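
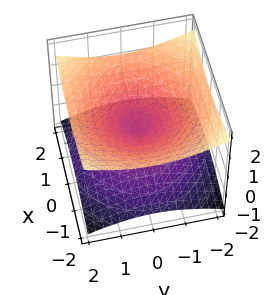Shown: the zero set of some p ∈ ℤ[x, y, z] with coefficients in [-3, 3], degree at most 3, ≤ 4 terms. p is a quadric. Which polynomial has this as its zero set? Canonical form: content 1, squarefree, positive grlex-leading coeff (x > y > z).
x^2 + y^2 - 3*z^2

First, degree: two nappes meeting at a single point; a quadric, so deg p = 2.
Next, symmetries: the z ↦ −z reflection is a symmetry, so z appears only in even powers; rotational symmetry about the z-axis ⇒ p depends on x, y only through x² + y².
Next, from the visible intercepts: it meets the z-axis at z = 0 (among the integer gridlines); it meets the x-axis at x = 0 (among the integer gridlines).
Finally, these observations pin down the coefficients.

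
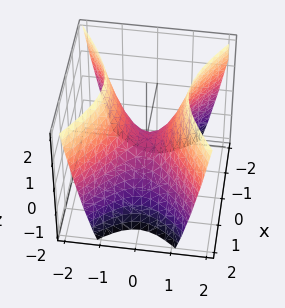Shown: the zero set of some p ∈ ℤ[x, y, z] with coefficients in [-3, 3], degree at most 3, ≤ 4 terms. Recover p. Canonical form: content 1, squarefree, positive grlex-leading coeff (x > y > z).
First, deg p = 2. A saddle surface; a quadric.
Then, symmetries: mirror symmetry y ↦ −y ⇒ only even powers of y; mirror symmetry x ↦ −x ⇒ only even powers of x.
Next, from the axis intercepts and sections: it crosses the z-axis at the gridline z = 0; it crosses the y-axis at the gridline y = 0.
Finally, fitting integer coefficients to these (and the overall shape) gives p.

2*x^2 - 3*y^2 + 2*z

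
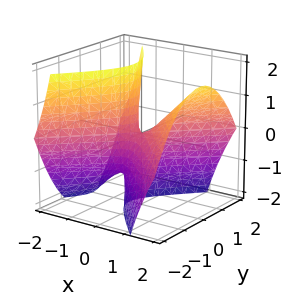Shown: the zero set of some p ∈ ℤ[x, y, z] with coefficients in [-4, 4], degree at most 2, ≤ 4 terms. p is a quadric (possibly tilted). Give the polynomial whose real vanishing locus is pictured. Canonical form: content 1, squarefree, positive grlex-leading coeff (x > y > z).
3*x^2 - 3*x*z - 3*y^2 - z

Degree: no degree-1 surface has this shape, so deg p = 2.
From the axis intercepts and sections: it crosses the x-axis at the gridline x = 0; it meets the z-axis at z = 0 (among the integer gridlines); one y-axis crossing is at y = 0.
Solving for integer coefficients yields p as stated.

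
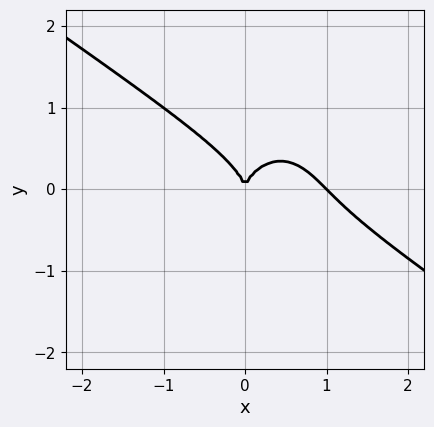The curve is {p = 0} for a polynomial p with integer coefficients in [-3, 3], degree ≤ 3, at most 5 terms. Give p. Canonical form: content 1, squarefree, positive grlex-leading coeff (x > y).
First, degree: no degree-2 curve has this shape, so deg p = 3.
Then, from the visible intercepts: the x-axis gridline crossings are at x ∈ {0, 1}; it meets the y-axis at y = 0 (among the integer gridlines).
Finally, matching integer coefficients to the picture gives p.

x^3 + x^2*y + y^3 - x^2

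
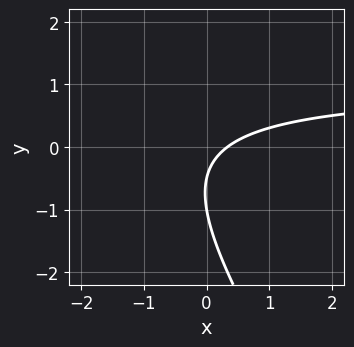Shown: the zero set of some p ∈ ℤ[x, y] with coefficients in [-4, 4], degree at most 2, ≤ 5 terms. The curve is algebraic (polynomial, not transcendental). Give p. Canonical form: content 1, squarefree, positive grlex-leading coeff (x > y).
Degree: the shape is more complex than any degree-1 curve, so deg p = 2.
From the axis intercepts and sections: it meets the y-axis at y = -1 (among the integer gridlines).
The integer polynomial consistent with all of this is the stated p.

3*x*y + 2*y^2 - 3*x + 3*y + 1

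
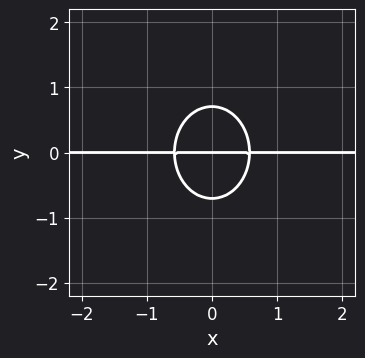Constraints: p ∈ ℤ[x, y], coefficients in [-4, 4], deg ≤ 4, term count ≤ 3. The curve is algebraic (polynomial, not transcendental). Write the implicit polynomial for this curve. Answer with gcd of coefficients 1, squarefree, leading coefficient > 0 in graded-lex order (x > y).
3*x^2*y + 2*y^3 - y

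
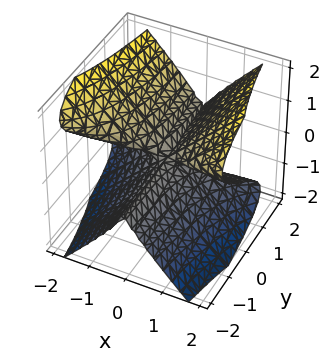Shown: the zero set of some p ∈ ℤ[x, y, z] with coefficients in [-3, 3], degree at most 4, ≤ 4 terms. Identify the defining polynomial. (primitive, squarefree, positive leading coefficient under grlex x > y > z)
2*x^2*y + 3*x^2*z - 3*z^3

(a) Degree: the shape is more complex than any degree-2 surface, so deg p = 3.
(b) From the axis intercepts and sections: it meets the z-axis at z = 0 (among the integer gridlines); the visible y-axis segment lies entirely on the surface; the visible x-axis segment lies entirely on the surface.
(c) Together with the visible shape, these determine p as stated.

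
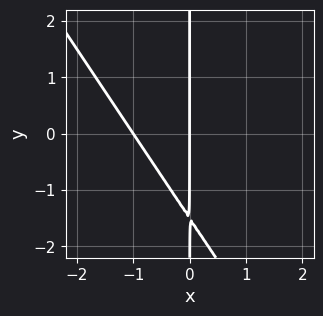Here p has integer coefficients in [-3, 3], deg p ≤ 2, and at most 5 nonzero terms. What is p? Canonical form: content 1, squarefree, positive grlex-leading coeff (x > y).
First, deg p = 2. No degree-1 curve has this shape.
Then, from the visible intercepts: the x-axis gridline crossings are at x ∈ {-1, 0}; the visible y-axis segment lies entirely on the curve.
Finally, matching integer coefficients to the picture gives p.

3*x^2 + 2*x*y + 3*x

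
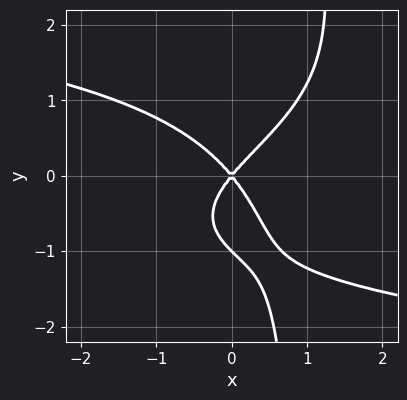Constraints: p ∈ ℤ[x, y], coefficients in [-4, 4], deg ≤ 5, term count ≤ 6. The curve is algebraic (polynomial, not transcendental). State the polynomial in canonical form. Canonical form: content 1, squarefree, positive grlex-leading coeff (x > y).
2*x*y^3 - 2*y^3 + 3*x^2 - 2*y^2

(a) deg p = 4. A generic line meets the curve in up to 4 points.
(b) Reading off the gridlines: among the integer gridlines, it crosses the y-axis at y ∈ {-1, 0}; it meets the x-axis at x = 0 (among the integer gridlines).
(c) These observations pin down the coefficients.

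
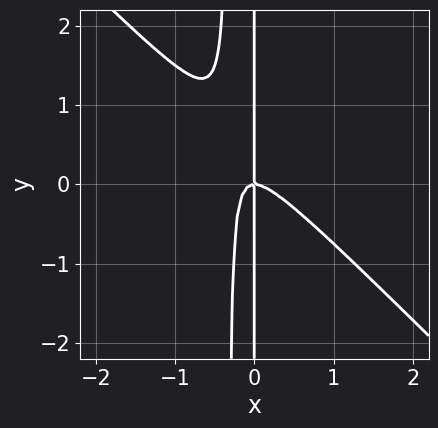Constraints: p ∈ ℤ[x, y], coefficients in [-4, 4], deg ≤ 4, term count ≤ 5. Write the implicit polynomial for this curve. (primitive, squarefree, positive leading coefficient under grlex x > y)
3*x^3 + 3*x^2*y + x*y

(a) Degree: no degree-2 curve has this shape, so deg p = 3.
(b) Checking where it meets the axes: every point of the y-axis in the box is on the curve; one x-axis crossing is at x = 0.
(c) Putting this together gives p.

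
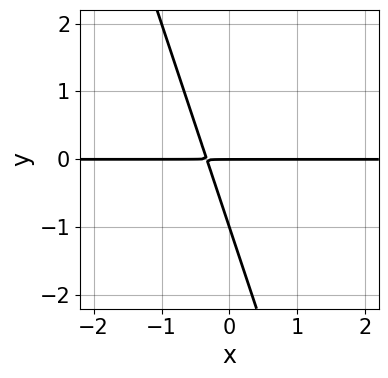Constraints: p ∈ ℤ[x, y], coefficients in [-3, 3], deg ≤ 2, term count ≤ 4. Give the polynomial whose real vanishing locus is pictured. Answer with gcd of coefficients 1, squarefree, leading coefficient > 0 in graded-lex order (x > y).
3*x*y + y^2 + y

First, the degree is 2 — a generic line meets the curve in up to 2 points.
Next, reading off the gridlines: every point of the x-axis in the box is on the curve; among the integer gridlines, it crosses the y-axis at y ∈ {-1, 0}.
Finally, matching integer coefficients to the picture gives p.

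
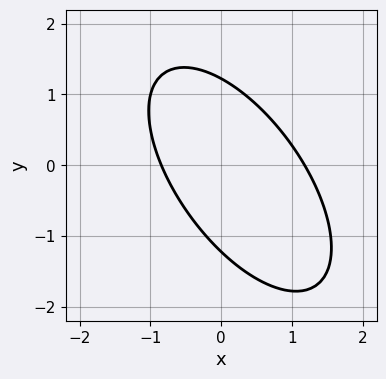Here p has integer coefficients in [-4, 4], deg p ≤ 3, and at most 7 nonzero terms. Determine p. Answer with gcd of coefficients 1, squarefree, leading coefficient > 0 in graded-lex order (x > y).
3*x^2 + 3*x*y + 2*y^2 - x - 3

(a) The degree is 2 — a generic line meets the curve in up to 2 points.
(b) Solving for integer coefficients yields p as stated.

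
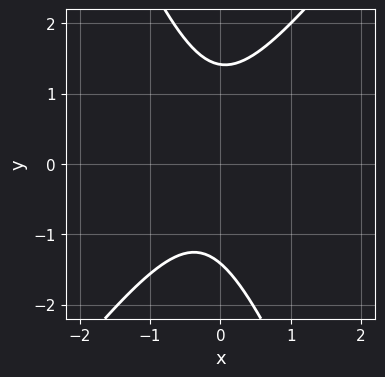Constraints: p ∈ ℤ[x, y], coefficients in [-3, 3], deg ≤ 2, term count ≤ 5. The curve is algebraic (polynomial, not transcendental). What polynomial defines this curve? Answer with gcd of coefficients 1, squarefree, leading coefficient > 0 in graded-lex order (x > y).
3*x^2 - x*y - y^2 + x + 2

1. deg p = 2. The shape is more complex than any degree-1 curve.
2. Checking where it meets the axes: no x-intercept at any integer in the box.
3. These observations pin down the coefficients.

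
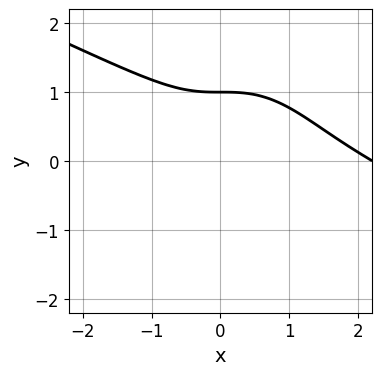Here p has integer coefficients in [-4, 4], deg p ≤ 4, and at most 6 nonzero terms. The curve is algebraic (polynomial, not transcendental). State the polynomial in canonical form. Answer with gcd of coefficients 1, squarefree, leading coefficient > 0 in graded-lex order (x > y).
(a) deg p = 3. A generic line meets the curve in up to 3 points.
(b) Checking where it meets the axes: one y-axis crossing is at y = 1; no x-intercept at any integer in the box.
(c) The integer polynomial consistent with all of this is the stated p.

x^3 + 2*x^2*y + y^3 - 2*x^2 - 1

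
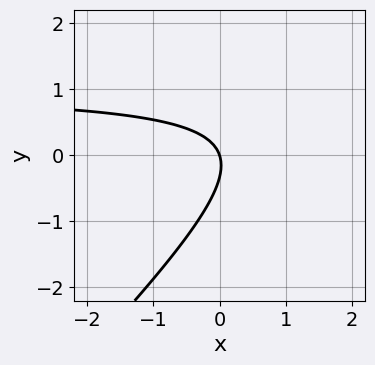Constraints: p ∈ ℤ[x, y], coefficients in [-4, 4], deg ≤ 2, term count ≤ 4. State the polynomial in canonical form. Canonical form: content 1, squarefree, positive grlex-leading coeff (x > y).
1. Degree: a generic line meets the curve in up to 2 points, so deg p = 2.
2. Checking where it meets the axes: it crosses the x-axis at the gridline x = 0; it meets the y-axis at y = 0 (among the integer gridlines).
3. Solving for integer coefficients yields p as stated.

3*x*y - 3*y^2 - 3*x - y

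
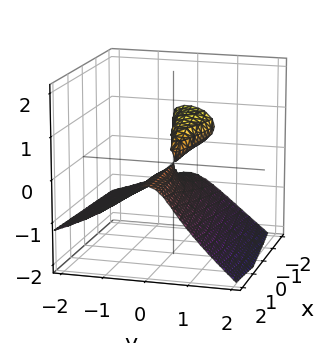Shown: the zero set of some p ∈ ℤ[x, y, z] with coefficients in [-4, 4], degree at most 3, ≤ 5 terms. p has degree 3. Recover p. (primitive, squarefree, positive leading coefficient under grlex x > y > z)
1. The picture has 2 separate pieces.
2. deg p = 3.
3. From the visible intercepts: it meets the z-axis at z = 0 (among the integer gridlines); every point of the x-axis in the box is on the surface; it crosses the y-axis at the gridline y = 0.
4. Solving for integer coefficients yields p as stated.

2*y*z^2 + 3*z^3 + x*z + 3*y^2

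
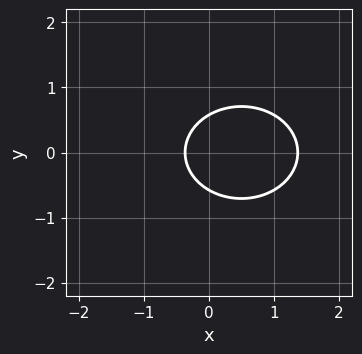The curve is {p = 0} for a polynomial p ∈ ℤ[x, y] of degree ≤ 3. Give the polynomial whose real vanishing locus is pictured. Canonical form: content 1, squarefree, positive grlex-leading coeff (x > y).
(a) deg p = 2.
(b) Symmetries: it's symmetric under y → −y, forcing even powers of y.
(c) The integer polynomial consistent with all of this is the stated p.

2*x^2 + 3*y^2 - 2*x - 1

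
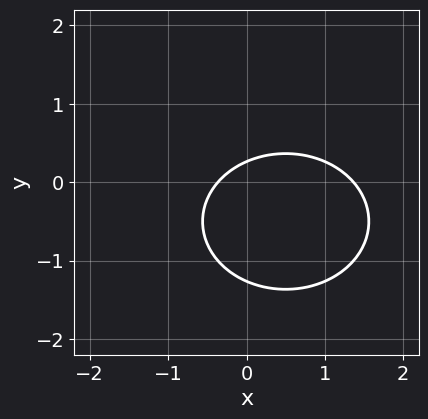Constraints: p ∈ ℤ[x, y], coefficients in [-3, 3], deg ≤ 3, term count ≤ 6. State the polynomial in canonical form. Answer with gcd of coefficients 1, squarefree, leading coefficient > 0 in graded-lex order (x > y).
2*x^2 + 3*y^2 - 2*x + 3*y - 1

(a) deg p = 2.
(b) Putting this together gives p.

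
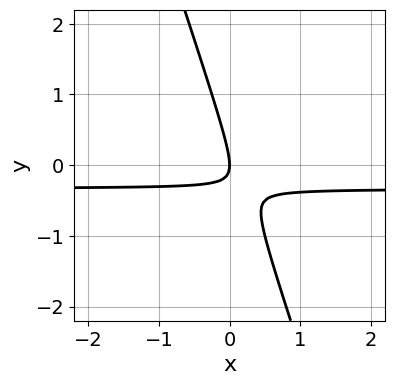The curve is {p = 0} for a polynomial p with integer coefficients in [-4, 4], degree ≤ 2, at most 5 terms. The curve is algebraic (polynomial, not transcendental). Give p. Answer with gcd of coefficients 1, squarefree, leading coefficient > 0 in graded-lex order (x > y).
3*x*y + y^2 + x

First, the degree is 2 — the shape is more complex than any degree-1 curve.
Then, reading off the gridlines: one y-axis crossing is at y = 0; it meets the x-axis at x = 0 (among the integer gridlines).
Finally, the integer polynomial consistent with all of this is the stated p.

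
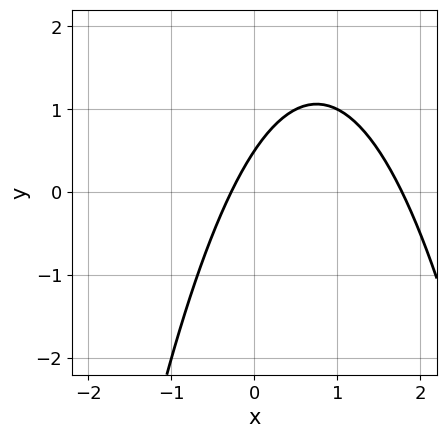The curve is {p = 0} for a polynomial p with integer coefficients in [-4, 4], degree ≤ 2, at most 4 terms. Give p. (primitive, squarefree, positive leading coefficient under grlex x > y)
First, the degree is 2 — the shape is more complex than any degree-1 curve.
Finally, matching integer coefficients to the picture gives p.

2*x^2 - 3*x + 2*y - 1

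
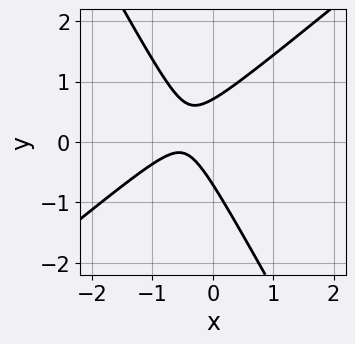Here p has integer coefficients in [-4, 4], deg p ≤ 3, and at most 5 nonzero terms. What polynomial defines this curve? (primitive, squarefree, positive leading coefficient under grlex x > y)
First, deg p = 2. A generic line meets the curve in up to 2 points.
Then, observable constraints: it misses every integer gridline on the x-axis.
Finally, fitting integer coefficients to these (and the overall shape) gives p.

3*x^2 - 2*x*y - 2*y^2 + 3*x + 1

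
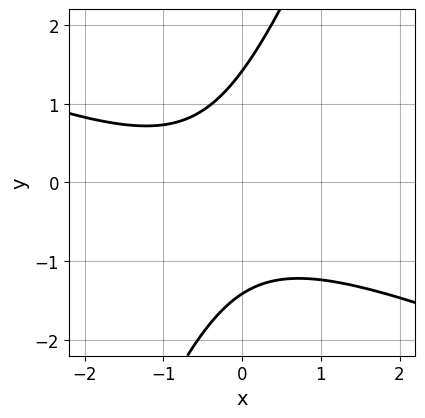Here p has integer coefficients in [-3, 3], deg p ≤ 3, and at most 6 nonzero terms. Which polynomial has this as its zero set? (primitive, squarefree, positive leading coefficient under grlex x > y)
First, degree: no degree-1 curve has this shape, so deg p = 2.
Then, from the axis intercepts and sections: no x-intercept at any integer in the box.
Finally, the integer polynomial consistent with all of this is the stated p.

x^2 + 2*x*y - y^2 + x + 2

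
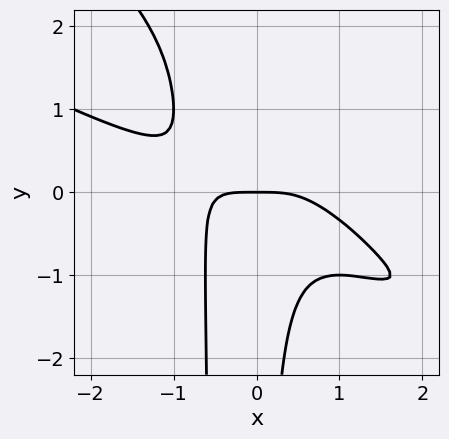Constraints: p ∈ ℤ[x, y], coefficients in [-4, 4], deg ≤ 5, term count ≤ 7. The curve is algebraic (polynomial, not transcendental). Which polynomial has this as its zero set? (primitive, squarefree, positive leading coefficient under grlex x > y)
First, degree: the shape is more complex than any degree-3 curve, so deg p = 4.
Next, from the visible intercepts: it meets the y-axis at y = 0 (among the integer gridlines); it crosses the x-axis at the gridline x = 0.
Finally, assembling these constraints gives the stated polynomial.

x^4 + 3*x^3*y + 2*x^2*y^2 + x*y^2 + y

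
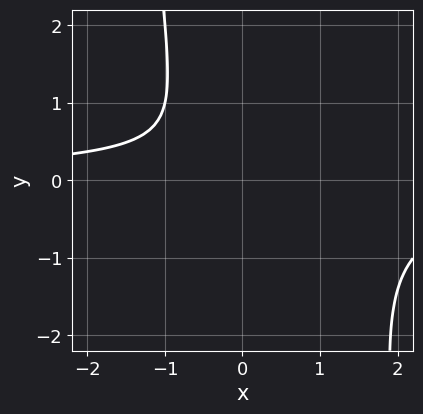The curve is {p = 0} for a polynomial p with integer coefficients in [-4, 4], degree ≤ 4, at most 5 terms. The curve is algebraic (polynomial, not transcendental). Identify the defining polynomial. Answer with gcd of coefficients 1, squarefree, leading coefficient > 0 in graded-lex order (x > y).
(a) The degree is 4 — a generic line meets the curve in up to 4 points.
(b) Checking where it meets the axes: no x-intercept at any integer in the box; the curve avoids every integer y-axis point in the box.
(c) Matching integer coefficients to the picture gives p.

3*x^3*y - 3*x^2*y + 3*x^2 + 2*y^2 + 1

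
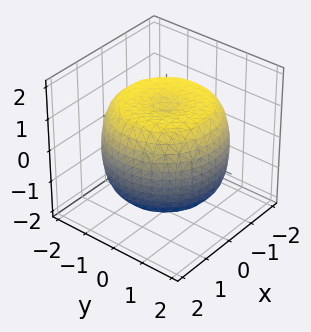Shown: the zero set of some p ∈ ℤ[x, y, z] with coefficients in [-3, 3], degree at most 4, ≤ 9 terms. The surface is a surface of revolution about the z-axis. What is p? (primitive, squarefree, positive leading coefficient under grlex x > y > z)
x^4 + 2*x^2*y^2 + y^4 - 2*x^2 - 2*y^2 + 2*z^2 - 3

deg p = 4. No degree-3 surface has this shape.
Symmetries: the z-axis is an axis of rotation, so x and y enter only as x² + y².
Checking where it meets the axes: a circular section at z = 1 has radius between 1 and 2.
The integer polynomial consistent with all of this is the stated p.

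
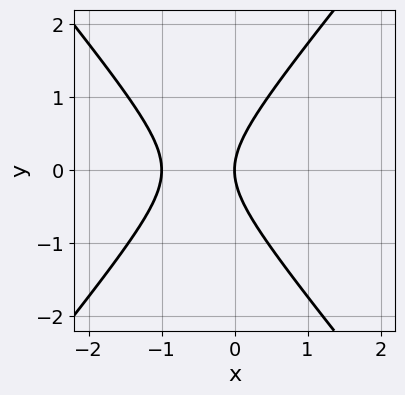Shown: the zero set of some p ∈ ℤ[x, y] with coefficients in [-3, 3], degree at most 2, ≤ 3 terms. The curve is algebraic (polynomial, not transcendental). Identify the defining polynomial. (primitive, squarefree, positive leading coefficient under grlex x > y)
(a) deg p = 2. A generic line meets the curve in up to 2 points.
(b) Symmetries: the y ↦ −y reflection is a symmetry, so y appears only in even powers.
(c) From the axis intercepts and sections: among the integer gridlines, it crosses the x-axis at x ∈ {-1, 0}; it crosses the y-axis at the gridline y = 0.
(d) Solving for integer coefficients yields p as stated.

3*x^2 - 2*y^2 + 3*x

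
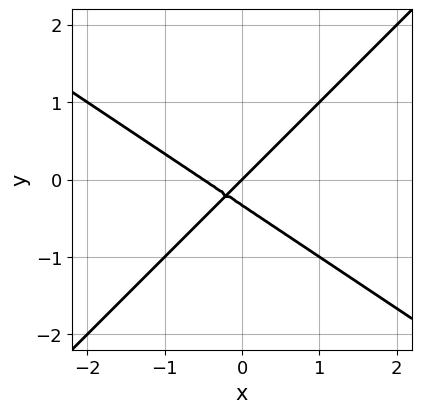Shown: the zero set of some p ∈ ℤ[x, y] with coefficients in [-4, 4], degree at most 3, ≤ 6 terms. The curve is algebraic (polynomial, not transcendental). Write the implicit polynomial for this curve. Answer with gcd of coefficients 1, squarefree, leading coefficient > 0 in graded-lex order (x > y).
(a) deg p = 2.
(b) Observable constraints: one x-axis crossing is at x = 0; one y-axis crossing is at y = 0.
(c) The integer polynomial consistent with all of this is the stated p.

2*x^2 + x*y - 3*y^2 + x - y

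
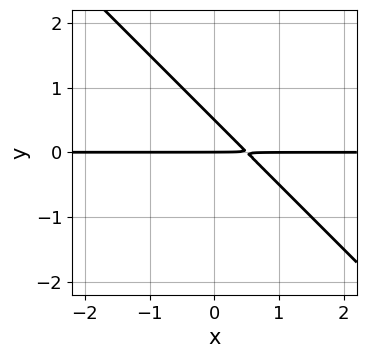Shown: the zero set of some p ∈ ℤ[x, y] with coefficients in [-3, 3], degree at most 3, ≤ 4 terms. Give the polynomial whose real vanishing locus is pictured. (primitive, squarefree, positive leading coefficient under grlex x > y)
2*x*y + 2*y^2 - y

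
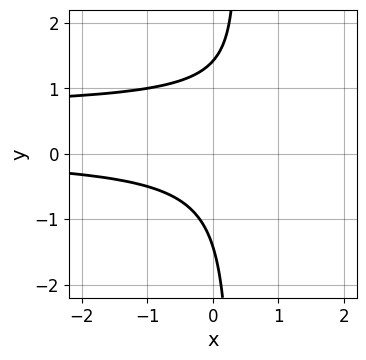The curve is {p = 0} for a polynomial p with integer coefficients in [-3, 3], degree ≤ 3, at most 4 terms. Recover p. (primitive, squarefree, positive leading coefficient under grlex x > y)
3*x*y^2 - 2*x*y - y^2 + 2

First, degree: no degree-2 curve has this shape, so deg p = 3.
Next, checking where it meets the axes: no x-intercept at any integer in the box.
Finally, fitting integer coefficients to these (and the overall shape) gives p.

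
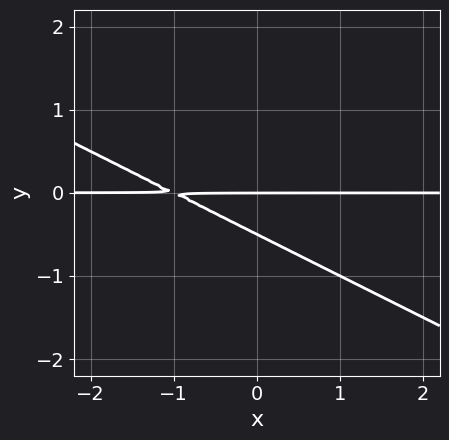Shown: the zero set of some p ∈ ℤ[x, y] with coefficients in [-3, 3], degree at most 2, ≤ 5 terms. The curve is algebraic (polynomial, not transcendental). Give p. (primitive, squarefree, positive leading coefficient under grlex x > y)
The degree is 2 — no degree-1 curve has this shape.
Observable constraints: it crosses the y-axis at the gridline y = 0; every point of the x-axis in the box is on the curve.
The integer polynomial consistent with all of this is the stated p.

x*y + 2*y^2 + y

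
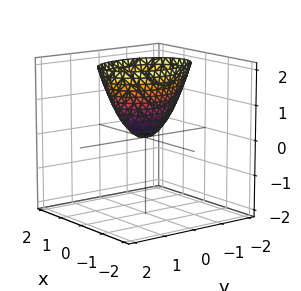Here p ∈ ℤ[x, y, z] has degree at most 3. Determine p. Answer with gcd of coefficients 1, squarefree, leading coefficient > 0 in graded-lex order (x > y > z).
2*x^2 + y^2 - z

(a) Degree: a single bowl opening along one axis; a quadric, so deg p = 2.
(b) Symmetries: the x ↦ −x reflection is a symmetry, so x appears only in even powers; it's symmetric under y → −y, forcing even powers of y.
(c) Reading off the gridlines: one z-axis crossing is at z = 0; one y-axis crossing is at y = 0; it meets the x-axis at x = 0 (among the integer gridlines).
(d) Putting this together gives p.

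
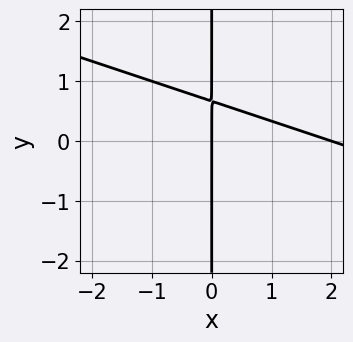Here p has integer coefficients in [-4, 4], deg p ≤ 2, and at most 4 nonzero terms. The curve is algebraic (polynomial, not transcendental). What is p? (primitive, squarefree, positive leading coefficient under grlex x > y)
x^2 + 3*x*y - 2*x

1. Degree: no degree-1 curve has this shape, so deg p = 2.
2. From the axis intercepts and sections: every point of the y-axis in the box is on the curve; the x-axis gridline crossings are at x ∈ {0, 2}.
3. Putting this together gives p.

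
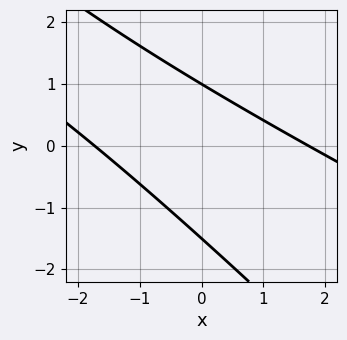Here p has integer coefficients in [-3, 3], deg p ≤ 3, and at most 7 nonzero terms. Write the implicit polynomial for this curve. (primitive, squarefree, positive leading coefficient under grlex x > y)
1. deg p = 2. The shape is more complex than any degree-1 curve.
2. Checking where it meets the axes: it meets the y-axis at y = 1 (among the integer gridlines).
3. Solving for integer coefficients yields p as stated.

x^2 + 3*x*y + 2*y^2 + y - 3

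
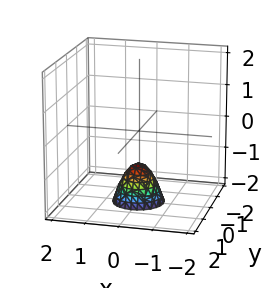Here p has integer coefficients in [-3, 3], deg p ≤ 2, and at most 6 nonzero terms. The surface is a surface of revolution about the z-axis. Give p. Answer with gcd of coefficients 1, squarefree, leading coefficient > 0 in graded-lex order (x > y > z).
2*x^2 + 2*y^2 + z + 1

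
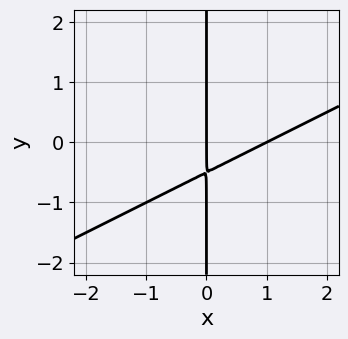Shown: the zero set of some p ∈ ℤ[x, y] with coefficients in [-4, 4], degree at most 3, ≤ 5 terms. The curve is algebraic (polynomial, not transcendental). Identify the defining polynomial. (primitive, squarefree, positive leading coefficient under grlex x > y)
x^2 - 2*x*y - x

First, the degree is 2 — no degree-1 curve has this shape.
Then, reading off the gridlines: among the integer gridlines, it crosses the x-axis at x ∈ {0, 1}; the visible y-axis segment lies entirely on the curve.
Finally, matching integer coefficients to the picture gives p.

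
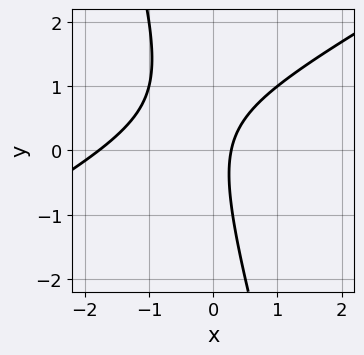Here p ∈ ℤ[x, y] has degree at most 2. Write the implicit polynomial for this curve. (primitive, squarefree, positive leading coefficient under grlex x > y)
Degree: the shape is more complex than any degree-1 curve, so deg p = 2.
Observable constraints: it misses every integer gridline on the y-axis.
Solving for integer coefficients yields p as stated.

2*x^2 - 3*x*y - y^2 + 3*x - 1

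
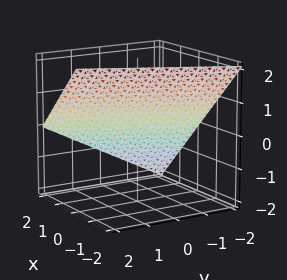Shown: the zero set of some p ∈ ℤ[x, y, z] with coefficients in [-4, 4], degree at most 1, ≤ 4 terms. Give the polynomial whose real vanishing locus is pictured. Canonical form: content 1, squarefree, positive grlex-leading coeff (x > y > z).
2*x - y + 2*z - 2

1. The degree is 1 — every cross-section is a straight line — this is a plane.
2. From the visible intercepts: it meets the z-axis at z = 1 (among the integer gridlines); it crosses the y-axis at the gridline y = -2; it meets the x-axis at x = 1 (among the integer gridlines).
3. Fitting integer coefficients to these (and the overall shape) gives p.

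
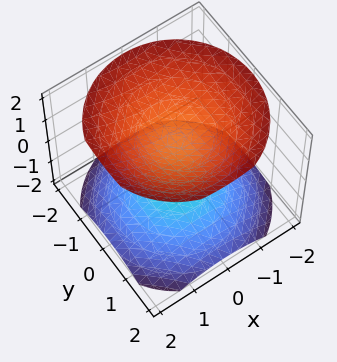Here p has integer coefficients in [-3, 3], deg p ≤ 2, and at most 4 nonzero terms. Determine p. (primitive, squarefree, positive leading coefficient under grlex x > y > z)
2*x^2 + 2*y^2 - 3*z^2 + 3

1. There are 2 components.
2. Degree: a generic line meets the surface in up to 2 points, so deg p = 2.
3. Symmetries: rotational symmetry about the z-axis ⇒ p depends on x, y only through x² + y².
4. Observable constraints: no x-intercept at any integer in the box; among the integer gridlines, it crosses the z-axis at z ∈ {-1, 1}; the surface avoids every integer y-axis point in the box.
5. The integer polynomial consistent with all of this is the stated p.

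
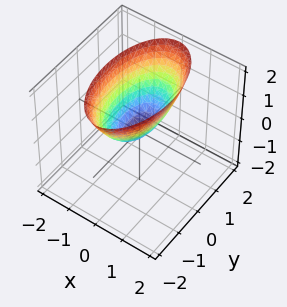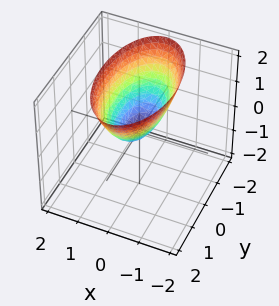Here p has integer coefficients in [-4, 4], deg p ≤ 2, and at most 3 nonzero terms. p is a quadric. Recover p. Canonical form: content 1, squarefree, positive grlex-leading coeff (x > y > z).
3*x^2 + y^2 - 2*z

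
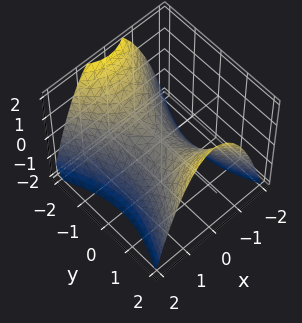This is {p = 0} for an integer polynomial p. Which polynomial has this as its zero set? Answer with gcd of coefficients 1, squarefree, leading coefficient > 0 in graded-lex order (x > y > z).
1. Degree: a saddle surface; a quadric, so deg p = 2.
2. Symmetries: mirror symmetry y ↦ −y ⇒ only even powers of y; mirror symmetry x ↦ −x ⇒ only even powers of x.
3. From the axis intercepts and sections: it meets the x-axis at x = 0 (among the integer gridlines); it meets the z-axis at z = 0 (among the integer gridlines); it meets the y-axis at y = 0 (among the integer gridlines).
4. Matching integer coefficients to the picture gives p.

2*x^2 - y^2 + 2*z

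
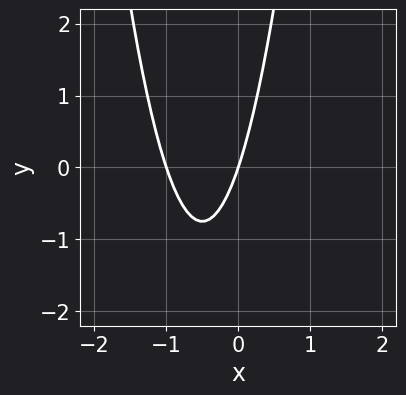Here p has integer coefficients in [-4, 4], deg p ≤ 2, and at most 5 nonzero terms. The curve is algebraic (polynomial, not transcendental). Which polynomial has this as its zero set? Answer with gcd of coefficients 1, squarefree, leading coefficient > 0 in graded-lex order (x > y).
First, the degree is 2 — a generic line meets the curve in up to 2 points.
Next, from the axis intercepts and sections: among the integer gridlines, it crosses the x-axis at x ∈ {-1, 0}; it crosses the y-axis at the gridline y = 0.
Finally, together with the visible shape, these determine p as stated.

3*x^2 + 3*x - y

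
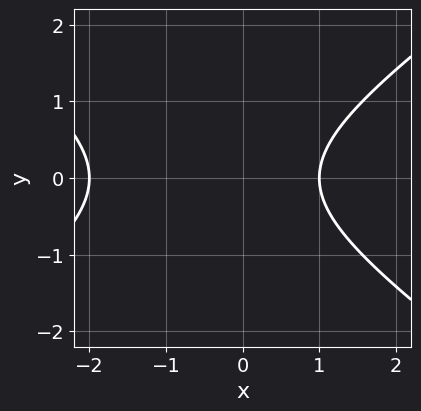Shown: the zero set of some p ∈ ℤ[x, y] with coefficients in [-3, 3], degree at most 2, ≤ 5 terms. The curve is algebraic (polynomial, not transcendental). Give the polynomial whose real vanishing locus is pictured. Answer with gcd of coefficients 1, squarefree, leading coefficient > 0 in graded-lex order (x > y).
x^2 - 2*y^2 + x - 2

(a) The degree is 2 — no degree-1 curve has this shape.
(b) Symmetries: the y ↦ −y reflection is a symmetry, so y appears only in even powers.
(c) Reading off the gridlines: it misses every integer gridline on the y-axis; among the integer gridlines, it crosses the x-axis at x ∈ {-2, 1}.
(d) These observations pin down the coefficients.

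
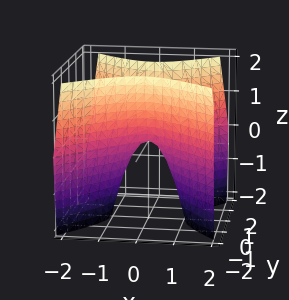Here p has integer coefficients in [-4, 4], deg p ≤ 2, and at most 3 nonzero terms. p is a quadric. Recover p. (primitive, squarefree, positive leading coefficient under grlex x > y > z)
First, the degree is 2 — a saddle surface; a quadric.
Next, symmetries: it's symmetric under y → −y, forcing even powers of y; it's symmetric under x → −x, forcing even powers of x.
Next, against the integer gridlines: one x-axis crossing is at x = 0; one z-axis crossing is at z = 0.
Finally, together with the visible shape, these determine p as stated.

2*x^2 - 2*y^2 + z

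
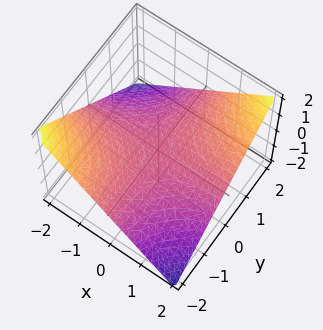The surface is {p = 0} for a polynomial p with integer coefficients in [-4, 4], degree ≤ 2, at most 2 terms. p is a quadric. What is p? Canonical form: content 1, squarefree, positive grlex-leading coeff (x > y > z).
First, degree: a saddle surface; a quadric, so deg p = 2.
Next, reading off the gridlines: one z-axis crossing is at z = 0; the visible y-axis segment lies entirely on the surface; the visible x-axis segment lies entirely on the surface.
Finally, the integer polynomial consistent with all of this is the stated p.

x*y - 2*z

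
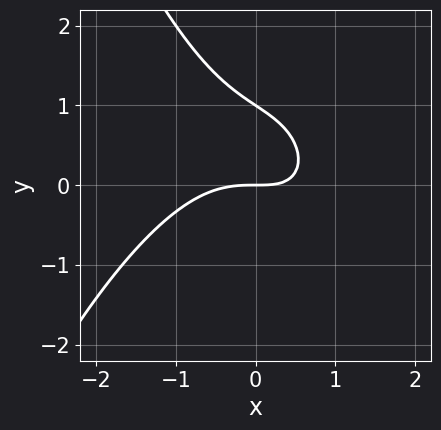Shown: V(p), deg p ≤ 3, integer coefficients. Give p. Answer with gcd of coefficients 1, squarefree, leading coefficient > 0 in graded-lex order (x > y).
2*x^3 + 2*x*y + 3*y^2 - 3*y

1. deg p = 3. The shape is more complex than any degree-2 curve.
2. From the axis intercepts and sections: one x-axis crossing is at x = 0; among the integer gridlines, it crosses the y-axis at y ∈ {0, 1}.
3. These observations pin down the coefficients.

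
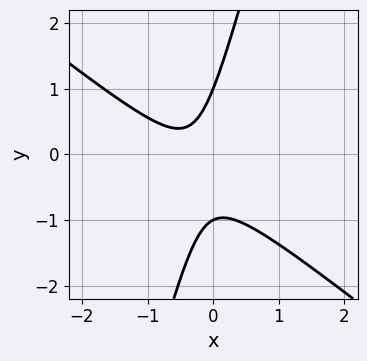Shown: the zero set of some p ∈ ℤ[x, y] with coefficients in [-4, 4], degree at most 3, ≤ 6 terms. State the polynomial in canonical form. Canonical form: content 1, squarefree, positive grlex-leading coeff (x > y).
3*x^2 + 3*x*y - y^2 + 2*x + 1

1. The degree is 2 — the shape is more complex than any degree-1 curve.
2. Against the integer gridlines: the curve avoids every integer x-axis point in the box; among the integer gridlines, it crosses the y-axis at y ∈ {-1, 1}.
3. The integer polynomial consistent with all of this is the stated p.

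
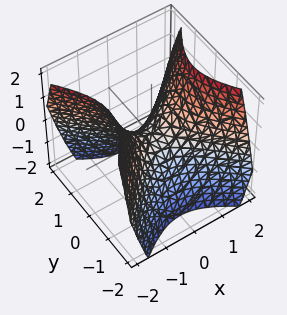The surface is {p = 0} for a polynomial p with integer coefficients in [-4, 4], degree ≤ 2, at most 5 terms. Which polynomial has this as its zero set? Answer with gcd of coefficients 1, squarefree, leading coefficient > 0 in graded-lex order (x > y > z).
x^2 - y^2 - z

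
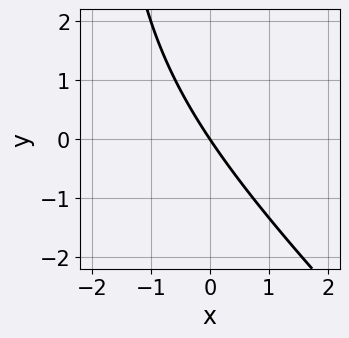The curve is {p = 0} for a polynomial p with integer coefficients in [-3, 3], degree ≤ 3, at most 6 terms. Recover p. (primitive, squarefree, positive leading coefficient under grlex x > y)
First, deg p = 2. No degree-1 curve has this shape.
Next, reading off the gridlines: it meets the x-axis at x = 0 (among the integer gridlines); one y-axis crossing is at y = 0.
Finally, putting this together gives p.

x^2 + x*y + 3*x + 2*y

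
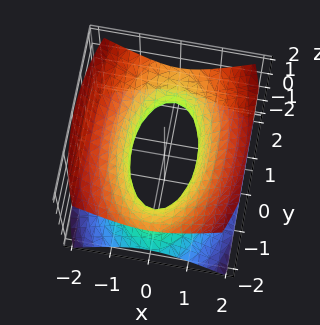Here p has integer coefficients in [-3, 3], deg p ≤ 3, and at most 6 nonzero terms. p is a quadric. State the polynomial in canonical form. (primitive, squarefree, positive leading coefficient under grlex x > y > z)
3*x^2 + y^2 - 3*z^2 - 2

1. The degree is 2 — one connected sheet with a waist; a quadric.
2. Symmetries: the y ↦ −y reflection is a symmetry, so y appears only in even powers; the x ↦ −x reflection is a symmetry, so x appears only in even powers; mirror symmetry z ↦ −z ⇒ only even powers of z.
3. Reading off the gridlines: no z-intercept at any integer in the box.
4. Together with the visible shape, these determine p as stated.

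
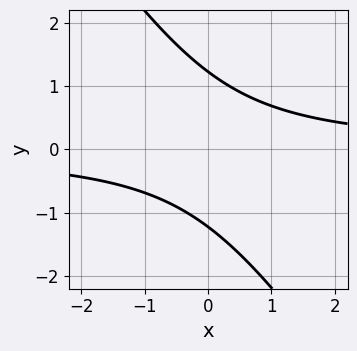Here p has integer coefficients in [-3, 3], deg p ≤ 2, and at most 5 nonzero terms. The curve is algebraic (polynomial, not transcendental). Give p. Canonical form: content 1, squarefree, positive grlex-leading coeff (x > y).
3*x*y + 2*y^2 - 3

1. The degree is 2 — a generic line meets the curve in up to 2 points.
2. Checking where it meets the axes: it misses every integer gridline on the x-axis.
3. Matching integer coefficients to the picture gives p.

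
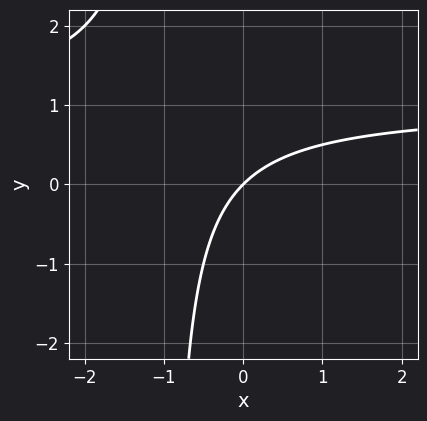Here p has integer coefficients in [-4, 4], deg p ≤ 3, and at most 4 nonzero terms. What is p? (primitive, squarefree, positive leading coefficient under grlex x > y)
First, the degree is 2 — no degree-1 curve has this shape.
Next, against the integer gridlines: it meets the y-axis at y = 0 (among the integer gridlines); it meets the x-axis at x = 0 (among the integer gridlines).
Finally, solving for integer coefficients yields p as stated.

x*y - x + y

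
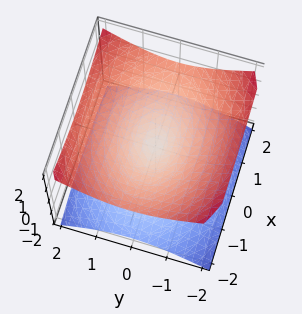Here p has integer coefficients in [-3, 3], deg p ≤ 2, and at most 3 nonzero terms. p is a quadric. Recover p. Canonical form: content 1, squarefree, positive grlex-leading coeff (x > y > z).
Degree: two nappes meeting at a single point; a quadric, so deg p = 2.
Symmetries: mirror symmetry x ↦ −x ⇒ only even powers of x; the z ↦ −z reflection is a symmetry, so z appears only in even powers; it's symmetric under y → −y, forcing even powers of y.
From the visible intercepts: it crosses the z-axis at the gridline z = 0; it crosses the y-axis at the gridline y = 0.
Assembling these constraints gives the stated polynomial.

x^2 + 2*y^2 - 3*z^2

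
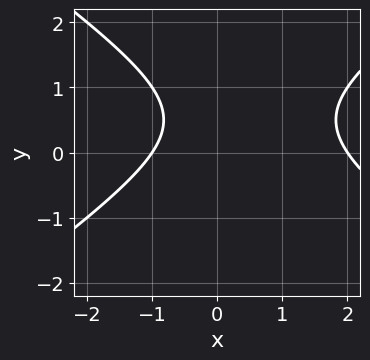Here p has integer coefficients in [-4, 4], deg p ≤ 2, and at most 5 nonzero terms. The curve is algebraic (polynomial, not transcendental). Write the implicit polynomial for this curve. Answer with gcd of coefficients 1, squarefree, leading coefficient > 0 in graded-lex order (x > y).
x^2 - 2*y^2 - x + 2*y - 2

First, degree: the shape is more complex than any degree-1 curve, so deg p = 2.
Next, observable constraints: among the integer gridlines, it crosses the x-axis at x ∈ {-1, 2}; no y-intercept at any integer in the box.
Finally, the integer polynomial consistent with all of this is the stated p.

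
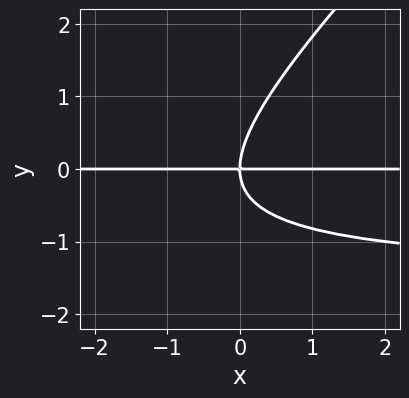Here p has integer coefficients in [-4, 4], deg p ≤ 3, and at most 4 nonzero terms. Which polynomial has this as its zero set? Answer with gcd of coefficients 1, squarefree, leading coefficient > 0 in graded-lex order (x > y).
2*x*y^2 - 2*y^3 + 3*x*y

First, deg p = 3. A generic line meets the curve in up to 3 points.
Then, from the axis intercepts and sections: every point of the x-axis in the box is on the curve; it meets the y-axis at y = 0 (among the integer gridlines).
Finally, putting this together gives p.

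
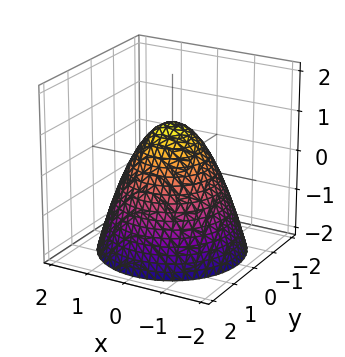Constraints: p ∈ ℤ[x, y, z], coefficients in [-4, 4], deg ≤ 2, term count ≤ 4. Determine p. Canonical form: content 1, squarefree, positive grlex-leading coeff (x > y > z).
x^2 + y^2 + z - 1

(a) deg p = 2.
(b) Symmetry: the surface is invariant under rotation about z: p = q(x² + y², z).
(c) Checking where it meets the axes: one z-axis crossing is at z = 1; the x-axis gridline crossings are at x ∈ {-1, 1}; a circular section at z = -1 has radius between 1 and 2.
(d) The integer polynomial consistent with all of this is the stated p.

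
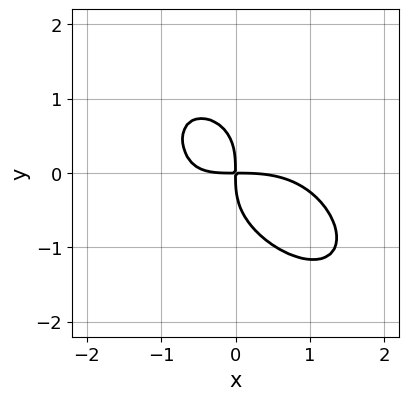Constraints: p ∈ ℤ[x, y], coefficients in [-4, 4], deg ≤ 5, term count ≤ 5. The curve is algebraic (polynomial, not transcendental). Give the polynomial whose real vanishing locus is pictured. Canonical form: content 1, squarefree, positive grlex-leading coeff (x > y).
The degree is 4 — the shape is more complex than any degree-3 curve.
Matching integer coefficients to the picture gives p.

x^4 - x^3*y + 2*y^4 + 2*x^2*y + 3*x*y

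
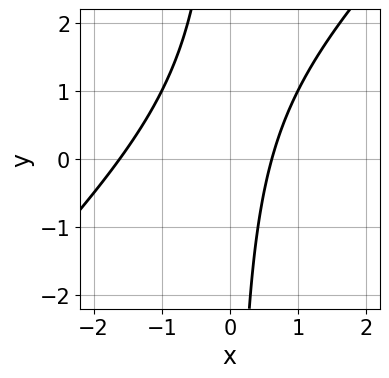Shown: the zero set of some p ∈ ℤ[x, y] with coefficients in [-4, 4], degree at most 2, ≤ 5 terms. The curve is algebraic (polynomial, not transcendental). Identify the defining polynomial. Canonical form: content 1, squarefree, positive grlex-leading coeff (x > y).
1. Degree: the shape is more complex than any degree-1 curve, so deg p = 2.
2. From the visible intercepts: no y-intercept at any integer in the box.
3. These observations pin down the coefficients.

x^2 - x*y + x - 1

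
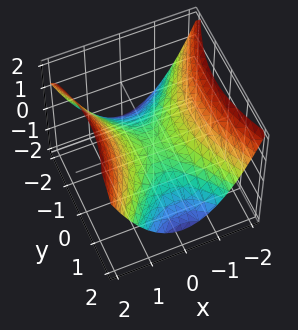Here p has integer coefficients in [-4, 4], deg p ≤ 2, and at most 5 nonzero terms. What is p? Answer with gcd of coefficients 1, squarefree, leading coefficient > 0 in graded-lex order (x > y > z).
Degree: a hyperbolic paraboloid; a quadric, so deg p = 2.
Symmetries: mirror symmetry y ↦ −y ⇒ only even powers of y; the x ↦ −x reflection is a symmetry, so x appears only in even powers.
From the axis intercepts and sections: it crosses the y-axis at the gridline y = 0; it meets the x-axis at x = 0 (among the integer gridlines); one z-axis crossing is at z = 0.
Fitting integer coefficients to these (and the overall shape) gives p.

2*x^2 - y^2 - 3*z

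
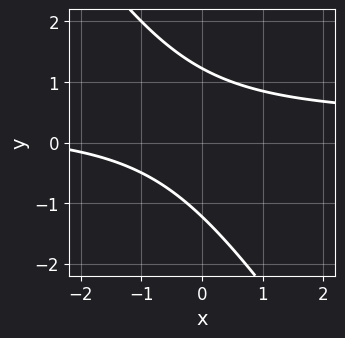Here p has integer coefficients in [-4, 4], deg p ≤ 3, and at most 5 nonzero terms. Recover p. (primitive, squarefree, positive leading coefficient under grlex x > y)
1. deg p = 2.
2. Reading off the gridlines: no x-intercept at any integer in the box.
3. The integer polynomial consistent with all of this is the stated p.

3*x*y + 2*y^2 - x - 3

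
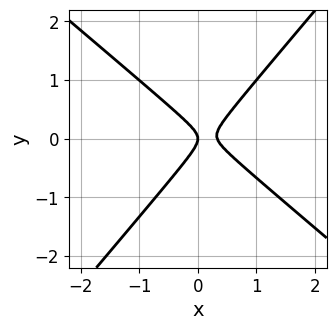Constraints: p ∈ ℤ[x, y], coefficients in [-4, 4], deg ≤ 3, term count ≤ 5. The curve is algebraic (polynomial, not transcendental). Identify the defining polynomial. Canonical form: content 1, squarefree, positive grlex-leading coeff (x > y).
3*x^2 + x*y - 3*y^2 - x

1. deg p = 2. The shape is more complex than any degree-1 curve.
2. Checking where it meets the axes: it crosses the x-axis at the gridline x = 0; one y-axis crossing is at y = 0.
3. Matching integer coefficients to the picture gives p.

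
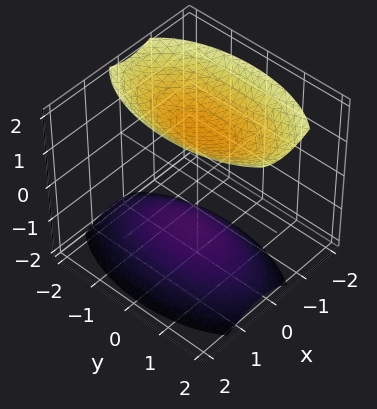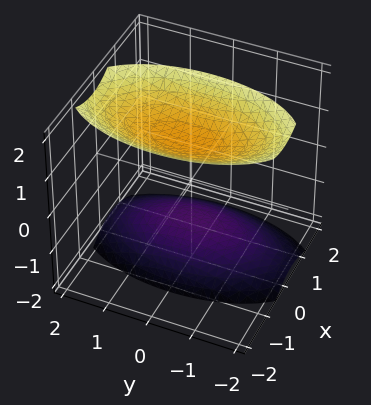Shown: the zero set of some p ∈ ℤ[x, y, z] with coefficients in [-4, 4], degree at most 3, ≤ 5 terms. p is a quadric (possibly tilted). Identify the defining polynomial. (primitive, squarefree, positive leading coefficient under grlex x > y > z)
3*x^2 + x*z + y^2 - 2*z^2 + 3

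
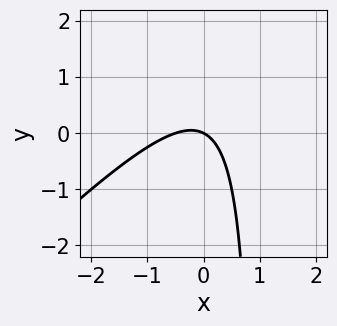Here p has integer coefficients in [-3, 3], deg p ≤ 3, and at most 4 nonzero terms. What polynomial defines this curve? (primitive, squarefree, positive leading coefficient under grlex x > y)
2*x^2 - 2*x*y + x + 2*y

The degree is 2 — a generic line meets the curve in up to 2 points.
From the axis intercepts and sections: it crosses the x-axis at the gridline x = 0; one y-axis crossing is at y = 0.
Putting this together gives p.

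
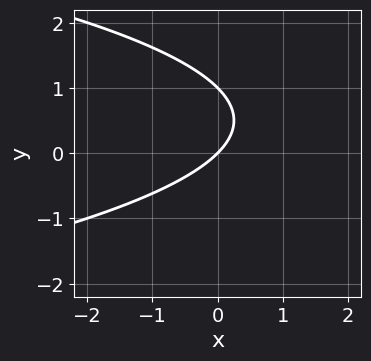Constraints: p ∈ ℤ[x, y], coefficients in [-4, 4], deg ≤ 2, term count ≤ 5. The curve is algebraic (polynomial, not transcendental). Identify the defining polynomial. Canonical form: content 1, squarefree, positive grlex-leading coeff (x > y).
y^2 + x - y

First, degree: the shape is more complex than any degree-1 curve, so deg p = 2.
Then, from the visible intercepts: the y-axis gridline crossings are at y ∈ {0, 1}; one x-axis crossing is at x = 0.
Finally, solving for integer coefficients yields p as stated.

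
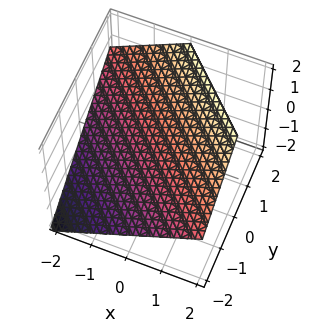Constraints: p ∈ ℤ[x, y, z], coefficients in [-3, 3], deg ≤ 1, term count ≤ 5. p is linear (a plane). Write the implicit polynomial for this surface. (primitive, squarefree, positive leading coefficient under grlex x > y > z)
2*x + 2*y - 3*z + 2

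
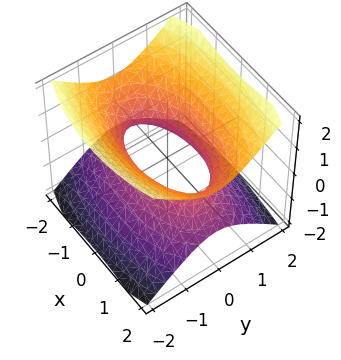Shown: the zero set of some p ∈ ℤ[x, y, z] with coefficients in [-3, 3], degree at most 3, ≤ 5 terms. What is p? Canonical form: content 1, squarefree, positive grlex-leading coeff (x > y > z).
1. deg p = 2.
2. Symmetries: the z ↦ −z reflection is a symmetry, so z appears only in even powers; the x ↦ −x reflection is a symmetry, so x appears only in even powers; mirror symmetry y ↦ −y ⇒ only even powers of y.
3. Reading off the gridlines: no z-intercept at any integer in the box.
4. These observations pin down the coefficients.

x^2 + 3*y^2 - 3*z^2 - 2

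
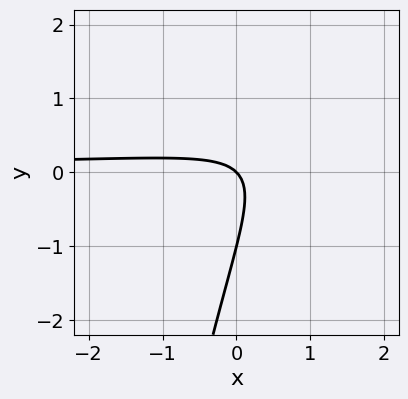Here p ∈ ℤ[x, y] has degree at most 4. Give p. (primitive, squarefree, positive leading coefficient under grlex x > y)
x^2*y - 3*x*y + y^2 + x + y

First, deg p = 3. No degree-2 curve has this shape.
Then, reading off the gridlines: it meets the x-axis at x = 0 (among the integer gridlines); among the integer gridlines, it crosses the y-axis at y ∈ {-1, 0}.
Finally, assembling these constraints gives the stated polynomial.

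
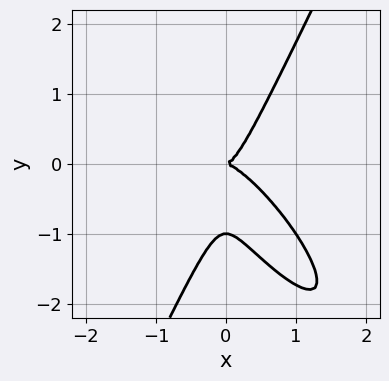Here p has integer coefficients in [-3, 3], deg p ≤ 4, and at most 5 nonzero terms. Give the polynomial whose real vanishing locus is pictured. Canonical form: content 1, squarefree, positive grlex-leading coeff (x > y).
deg p = 3.
Against the integer gridlines: it meets the x-axis at x = 0 (among the integer gridlines); among the integer gridlines, it crosses the y-axis at y ∈ {-1, 0}.
Together with the visible shape, these determine p as stated.

3*x^3 + 3*x^2*y - y^3 - y^2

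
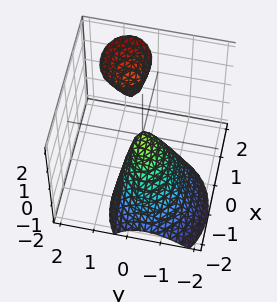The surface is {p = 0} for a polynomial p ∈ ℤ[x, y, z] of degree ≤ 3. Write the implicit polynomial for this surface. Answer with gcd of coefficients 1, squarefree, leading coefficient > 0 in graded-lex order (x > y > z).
First, there are 2 components. They look like related sheets of one shape, so recover p as a whole.
Next, degree: the shape is more complex than any degree-1 surface, so deg p = 2.
Then, reading off the gridlines: it crosses the x-axis at the gridline x = 0; it crosses the y-axis at the gridline y = 0; it meets the z-axis at z = 0 (among the integer gridlines).
Finally, the integer polynomial consistent with all of this is the stated p.

2*x^2 - 2*x*z + 3*y^2 - 2*y*z + z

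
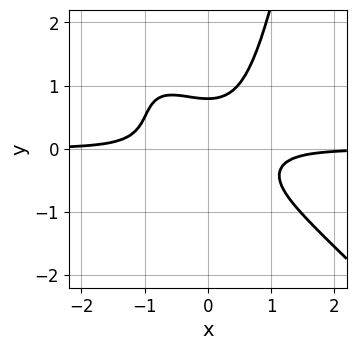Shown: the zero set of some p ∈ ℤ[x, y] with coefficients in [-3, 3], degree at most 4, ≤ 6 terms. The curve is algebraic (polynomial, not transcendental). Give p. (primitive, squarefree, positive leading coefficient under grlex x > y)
3*x^3*y + 3*x^2*y^2 - 2*y^3 + 1

1. Degree: a generic line meets the curve in up to 4 points, so deg p = 4.
2. Observable constraints: it misses every integer gridline on the x-axis.
3. These observations pin down the coefficients.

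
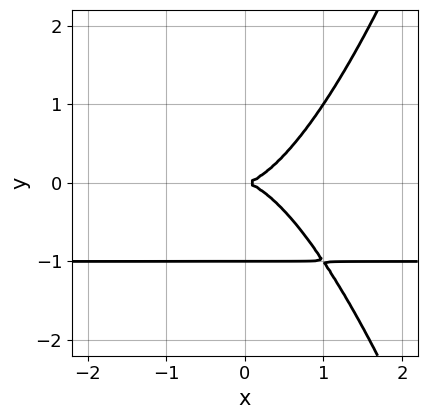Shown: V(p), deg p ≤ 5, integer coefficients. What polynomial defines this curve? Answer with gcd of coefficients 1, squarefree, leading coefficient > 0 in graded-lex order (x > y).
x^3*y + x^3 - y^3 - y^2

The degree is 4 — the shape is more complex than any degree-3 curve.
Reading off the gridlines: it meets the x-axis at x = 0 (among the integer gridlines); the y-axis gridline crossings are at y ∈ {-1, 0}.
Solving for integer coefficients yields p as stated.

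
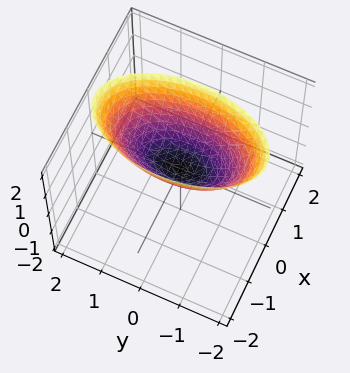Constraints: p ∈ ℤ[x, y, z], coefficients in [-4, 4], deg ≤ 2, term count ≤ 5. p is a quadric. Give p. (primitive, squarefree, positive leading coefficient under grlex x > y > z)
3*x^2 + y^2 - 2*z

First, deg p = 2.
Next, symmetries: mirror symmetry x ↦ −x ⇒ only even powers of x; the y ↦ −y reflection is a symmetry, so y appears only in even powers.
Next, from the visible intercepts: it crosses the y-axis at the gridline y = 0; it meets the x-axis at x = 0 (among the integer gridlines).
Finally, fitting integer coefficients to these (and the overall shape) gives p.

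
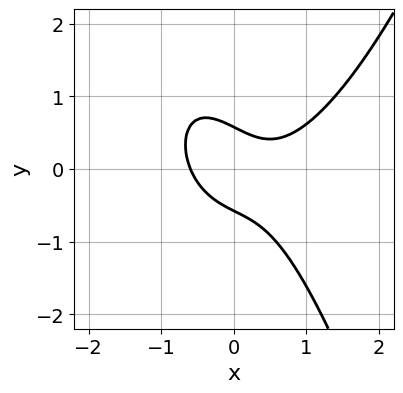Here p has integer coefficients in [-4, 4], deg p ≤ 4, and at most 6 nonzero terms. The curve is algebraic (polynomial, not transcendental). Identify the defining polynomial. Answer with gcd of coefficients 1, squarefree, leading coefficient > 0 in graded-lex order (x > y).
3*x^3 - x^2 - 3*x*y - 3*y^2 + 1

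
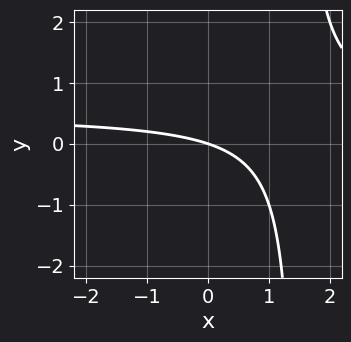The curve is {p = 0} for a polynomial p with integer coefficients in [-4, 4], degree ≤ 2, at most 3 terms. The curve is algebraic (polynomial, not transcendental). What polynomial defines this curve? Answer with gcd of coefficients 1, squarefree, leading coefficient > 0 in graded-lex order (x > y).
2*x*y - x - 3*y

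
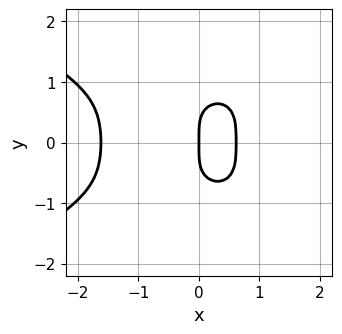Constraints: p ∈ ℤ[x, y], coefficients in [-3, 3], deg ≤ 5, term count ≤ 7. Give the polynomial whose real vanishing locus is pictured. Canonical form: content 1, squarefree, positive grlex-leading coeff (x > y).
x^2*y^2 + 3*y^4 + 3*x^3 + 3*x^2 - 3*x

First, deg p = 4. No degree-3 curve has this shape.
Then, symmetries: it's symmetric under y → −y, forcing even powers of y.
Next, checking where it meets the axes: it crosses the x-axis at the gridline x = 0; one y-axis crossing is at y = 0.
Finally, fitting integer coefficients to these (and the overall shape) gives p.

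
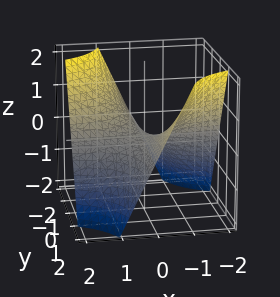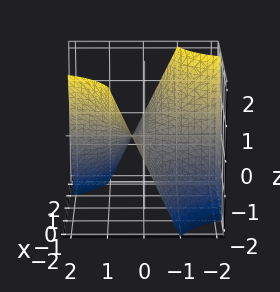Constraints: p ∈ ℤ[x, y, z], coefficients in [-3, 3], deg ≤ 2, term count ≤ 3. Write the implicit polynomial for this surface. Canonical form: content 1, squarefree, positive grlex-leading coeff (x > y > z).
x*y + z

(a) deg p = 2. A saddle surface; a quadric.
(b) Observable constraints: the visible y-axis segment lies entirely on the surface; it crosses the z-axis at the gridline z = 0.
(c) Together with the visible shape, these determine p as stated. Check: (-2, 0, 0) on the x-axis lies on the surface, and p(-2, 0, 0) = 0. ✓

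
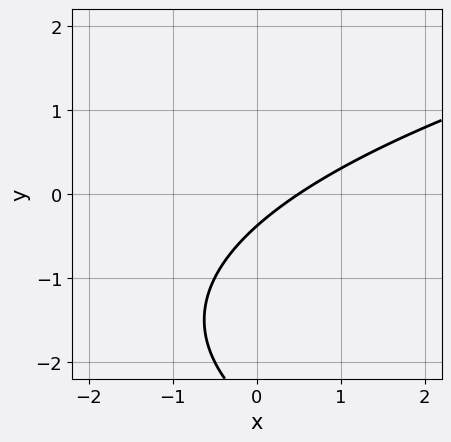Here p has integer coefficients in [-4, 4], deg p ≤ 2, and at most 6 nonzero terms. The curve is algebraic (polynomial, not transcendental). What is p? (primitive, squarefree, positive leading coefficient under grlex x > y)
y^2 - 2*x + 3*y + 1

(a) Degree: no degree-1 curve has this shape, so deg p = 2.
(b) Matching integer coefficients to the picture gives p.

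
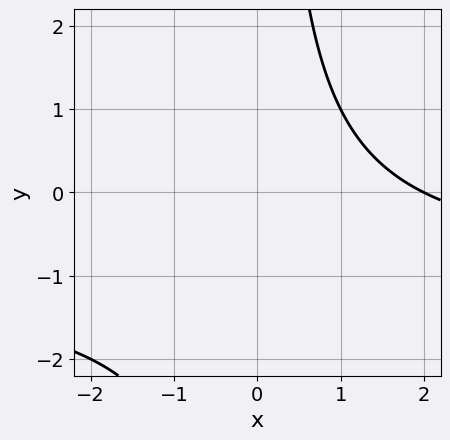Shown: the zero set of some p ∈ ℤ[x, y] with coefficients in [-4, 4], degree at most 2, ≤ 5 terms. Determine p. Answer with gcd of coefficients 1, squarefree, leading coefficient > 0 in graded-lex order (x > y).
x*y + x - 2

1. Degree: no degree-1 curve has this shape, so deg p = 2.
2. From the axis intercepts and sections: one x-axis crossing is at x = 2; the curve avoids every integer y-axis point in the box.
3. These observations pin down the coefficients.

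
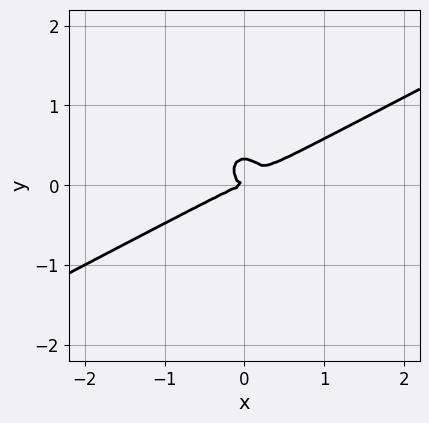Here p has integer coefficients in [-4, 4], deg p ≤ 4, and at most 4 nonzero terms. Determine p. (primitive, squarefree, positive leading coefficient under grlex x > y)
First, degree: no degree-2 curve has this shape, so deg p = 3.
Then, checking where it meets the axes: it crosses the y-axis at the gridline y = 0; one x-axis crossing is at x = 0.
Finally, the integer polynomial consistent with all of this is the stated p.

2*x^3 - 3*x^2*y - 3*y^3 + y^2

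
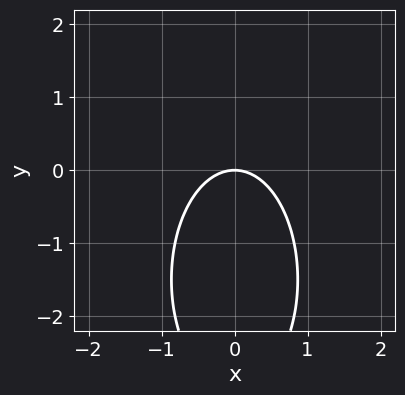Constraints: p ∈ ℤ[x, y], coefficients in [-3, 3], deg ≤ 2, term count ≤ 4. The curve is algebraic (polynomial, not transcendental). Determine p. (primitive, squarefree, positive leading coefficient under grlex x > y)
First, degree: a generic line meets the curve in up to 2 points, so deg p = 2.
Then, symmetries: it's symmetric under x → −x, forcing even powers of x.
Then, from the axis intercepts and sections: one x-axis crossing is at x = 0; one y-axis crossing is at y = 0.
Finally, assembling these constraints gives the stated polynomial.

3*x^2 + y^2 + 3*y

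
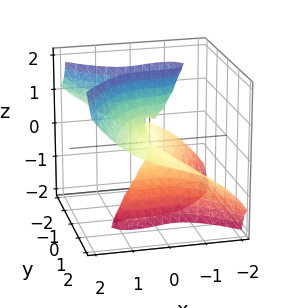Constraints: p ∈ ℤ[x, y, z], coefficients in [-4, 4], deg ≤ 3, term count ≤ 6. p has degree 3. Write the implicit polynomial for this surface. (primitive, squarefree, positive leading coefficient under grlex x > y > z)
(a) The degree is 3 — the shape is more complex than any degree-2 surface.
(b) From the visible intercepts: it crosses the x-axis at the gridline x = 0; the visible y-axis segment lies entirely on the surface; every point of the z-axis in the box is on the surface.
(c) Solving for integer coefficients yields p as stated.

x^3 + x*y^2 + x*y*z - 3*y^2*z - y*z^2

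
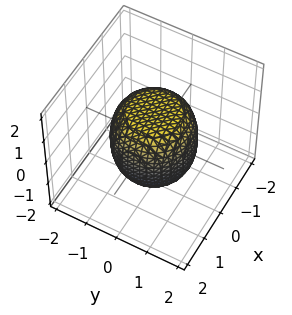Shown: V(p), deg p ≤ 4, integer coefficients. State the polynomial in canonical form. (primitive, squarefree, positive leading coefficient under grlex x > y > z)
2*x^4 + 4*x^2*y^2 + 2*y^4 - x^2 - y^2 + 2*z^2 - 3

First, deg p = 4.
Then, symmetry: the z-axis is an axis of rotation, so x and y enter only as x² + y².
Next, from the visible intercepts: a circular section at z = -1 has radius exactly 1.
Finally, assembling these constraints gives the stated polynomial.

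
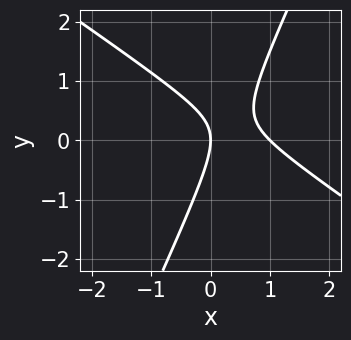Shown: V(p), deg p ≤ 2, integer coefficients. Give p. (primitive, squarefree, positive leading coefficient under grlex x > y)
3*x^2 + 3*x*y - 2*y^2 - 3*x

First, the degree is 2 — a generic line meets the curve in up to 2 points.
Then, reading off the gridlines: one y-axis crossing is at y = 0; the x-axis gridline crossings are at x ∈ {0, 1}.
Finally, the integer polynomial consistent with all of this is the stated p.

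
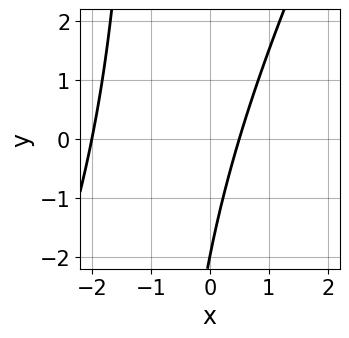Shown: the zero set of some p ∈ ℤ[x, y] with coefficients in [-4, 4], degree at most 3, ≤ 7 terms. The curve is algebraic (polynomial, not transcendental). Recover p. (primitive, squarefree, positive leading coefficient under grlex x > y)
deg p = 2. The shape is more complex than any degree-1 curve.
Observable constraints: one x-axis crossing is at x = -2; it meets the y-axis at y = -2 (among the integer gridlines).
Together with the visible shape, these determine p as stated.

2*x^2 - x*y + 3*x - y - 2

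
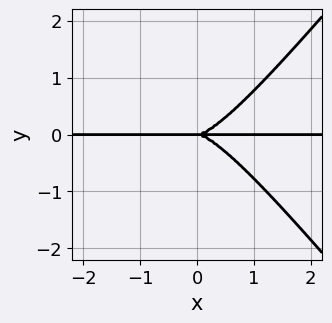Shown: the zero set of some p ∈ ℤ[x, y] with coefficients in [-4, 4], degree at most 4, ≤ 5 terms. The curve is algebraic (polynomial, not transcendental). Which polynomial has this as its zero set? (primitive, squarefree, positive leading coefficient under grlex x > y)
3*x^3*y - 2*x*y^3 - 3*y^3

1. deg p = 4.
2. Reading off the gridlines: every point of the x-axis in the box is on the curve; one y-axis crossing is at y = 0.
3. These observations pin down the coefficients.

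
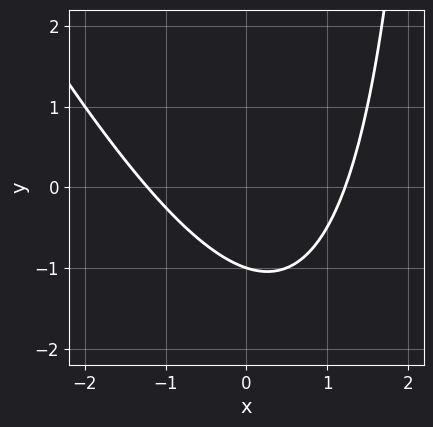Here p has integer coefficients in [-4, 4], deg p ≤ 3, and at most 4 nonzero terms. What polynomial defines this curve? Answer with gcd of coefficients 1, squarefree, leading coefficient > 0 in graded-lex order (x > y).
2*x^2 + x*y - 3*y - 3

deg p = 2.
Against the integer gridlines: it crosses the y-axis at the gridline y = -1.
Solving for integer coefficients yields p as stated.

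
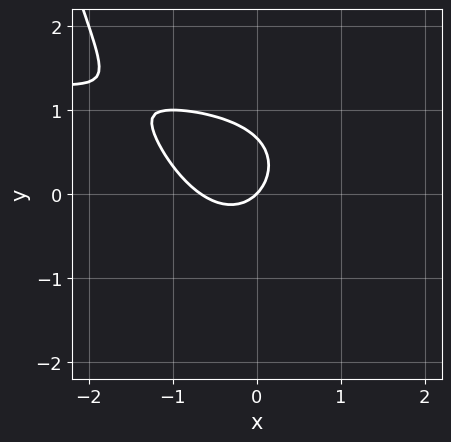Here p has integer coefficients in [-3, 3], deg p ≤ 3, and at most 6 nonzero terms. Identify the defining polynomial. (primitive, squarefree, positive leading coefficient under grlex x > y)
(a) deg p = 3.
(b) Checking where it meets the axes: one y-axis crossing is at y = 0; it meets the x-axis at x = 0 (among the integer gridlines).
(c) Matching integer coefficients to the picture gives p.

2*x^2*y - 3*x^2 - 3*y^2 - 2*x + 2*y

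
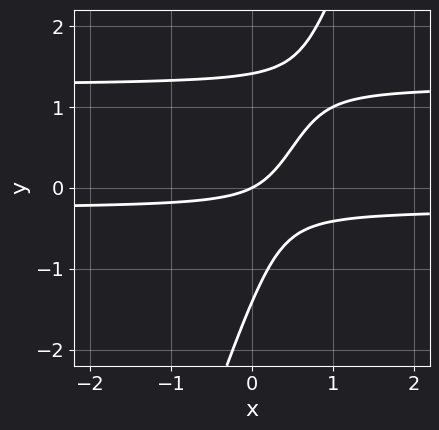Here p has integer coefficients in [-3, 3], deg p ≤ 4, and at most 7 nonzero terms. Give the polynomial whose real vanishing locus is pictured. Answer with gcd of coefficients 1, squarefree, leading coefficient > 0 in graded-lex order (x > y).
1. The degree is 3 — the shape is more complex than any degree-2 curve.
2. Against the integer gridlines: it meets the y-axis at y = 0 (among the integer gridlines); one x-axis crossing is at x = 0.
3. Solving for integer coefficients yields p as stated.

3*x*y^2 - y^3 - 3*x*y - x + 2*y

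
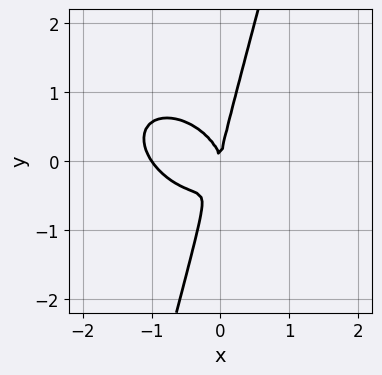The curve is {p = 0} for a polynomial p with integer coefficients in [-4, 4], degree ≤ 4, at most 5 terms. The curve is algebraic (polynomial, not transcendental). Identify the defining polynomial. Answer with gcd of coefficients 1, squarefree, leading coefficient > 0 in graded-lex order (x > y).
3*x^3 + 2*x^2*y + 3*x*y^2 - y^3 + 3*x^2

(a) The degree is 3 — a generic line meets the curve in up to 3 points.
(b) From the visible intercepts: among the integer gridlines, it crosses the x-axis at x ∈ {-1, 0}; one y-axis crossing is at y = 0.
(c) These observations pin down the coefficients.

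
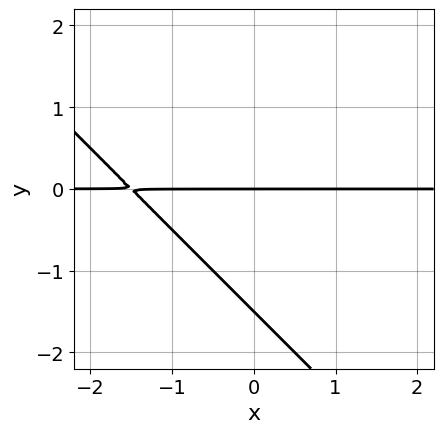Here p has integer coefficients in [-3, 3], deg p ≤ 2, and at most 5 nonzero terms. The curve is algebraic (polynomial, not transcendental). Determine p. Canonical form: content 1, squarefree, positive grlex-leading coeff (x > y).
2*x*y + 2*y^2 + 3*y

First, deg p = 2. The shape is more complex than any degree-1 curve.
Next, against the integer gridlines: it meets the y-axis at y = 0 (among the integer gridlines); the visible x-axis segment lies entirely on the curve.
Finally, solving for integer coefficients yields p as stated.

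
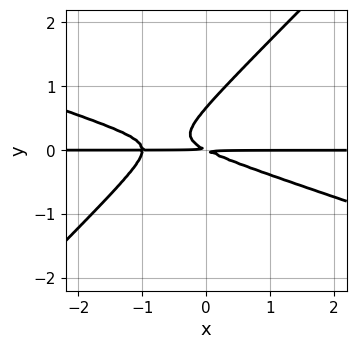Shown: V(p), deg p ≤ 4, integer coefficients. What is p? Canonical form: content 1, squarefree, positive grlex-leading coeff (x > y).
Degree: a generic line meets the curve in up to 3 points, so deg p = 3.
Reading off the gridlines: every point of the x-axis in the box is on the curve.
Solving for integer coefficients yields p as stated.

x^2*y + 2*x*y^2 - 3*y^3 + x*y + 2*y^2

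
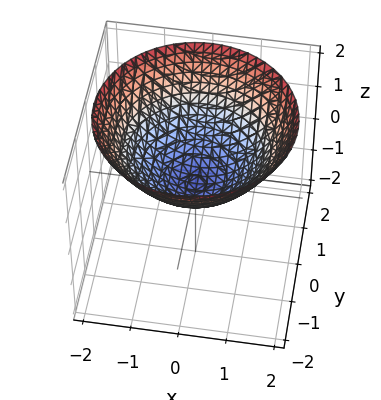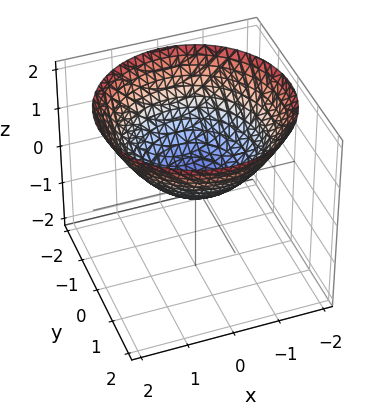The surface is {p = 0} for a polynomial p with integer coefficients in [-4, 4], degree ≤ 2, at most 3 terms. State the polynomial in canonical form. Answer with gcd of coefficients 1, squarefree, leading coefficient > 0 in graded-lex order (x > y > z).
x^2 + y^2 - 2*z

(a) deg p = 2. A single bowl opening along one axis; a quadric.
(b) Symmetries: the surface is invariant under rotation about z: p = q(x² + y², z).
(c) Observable constraints: it meets the x-axis at x = 0 (among the integer gridlines); a circular section at z = 1 has radius between 1 and 2; one y-axis crossing is at y = 0.
(d) The integer polynomial consistent with all of this is the stated p.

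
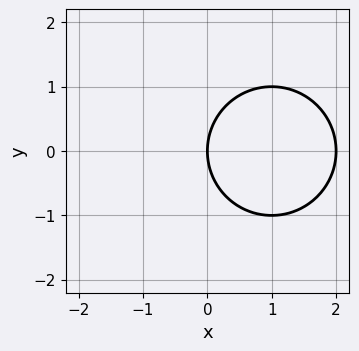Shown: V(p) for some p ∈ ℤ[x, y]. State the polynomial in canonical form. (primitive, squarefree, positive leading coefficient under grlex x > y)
x^2 + y^2 - 2*x

First, deg p = 2. A generic line meets the curve in up to 2 points.
Then, symmetries: the y ↦ −y reflection is a symmetry, so y appears only in even powers.
Then, checking where it meets the axes: one y-axis crossing is at y = 0; among the integer gridlines, it crosses the x-axis at x ∈ {0, 2}.
Finally, the integer polynomial consistent with all of this is the stated p.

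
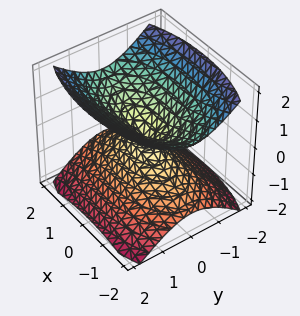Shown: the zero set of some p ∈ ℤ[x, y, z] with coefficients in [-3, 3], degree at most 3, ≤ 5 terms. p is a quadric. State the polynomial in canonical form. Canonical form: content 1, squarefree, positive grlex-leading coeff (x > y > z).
The picture has 2 separate pieces. Treating them together as one polynomial.
Degree: two nappes meeting at a single point; a quadric, so deg p = 2.
Symmetries: the y ↦ −y reflection is a symmetry, so y appears only in even powers; it's symmetric under x → −x, forcing even powers of x; mirror symmetry z ↦ −z ⇒ only even powers of z.
Observable constraints: it meets the y-axis at y = 0 (among the integer gridlines); it crosses the x-axis at the gridline x = 0.
These observations pin down the coefficients.

x^2 + 3*y^2 - 3*z^2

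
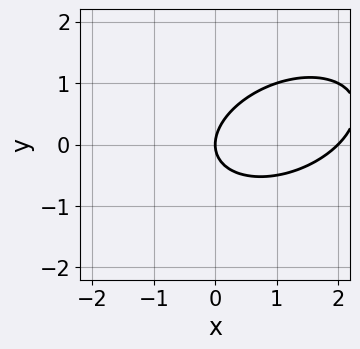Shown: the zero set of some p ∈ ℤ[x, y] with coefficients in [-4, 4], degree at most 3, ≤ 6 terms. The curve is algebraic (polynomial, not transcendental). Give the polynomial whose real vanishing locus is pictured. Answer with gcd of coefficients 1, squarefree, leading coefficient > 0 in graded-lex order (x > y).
x^2 - x*y + 2*y^2 - 2*x

1. Degree: a generic line meets the curve in up to 2 points, so deg p = 2.
2. Reading off the gridlines: it meets the y-axis at y = 0 (among the integer gridlines); among the integer gridlines, it crosses the x-axis at x ∈ {0, 2}.
3. Matching integer coefficients to the picture gives p.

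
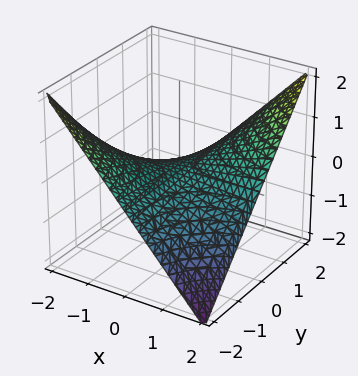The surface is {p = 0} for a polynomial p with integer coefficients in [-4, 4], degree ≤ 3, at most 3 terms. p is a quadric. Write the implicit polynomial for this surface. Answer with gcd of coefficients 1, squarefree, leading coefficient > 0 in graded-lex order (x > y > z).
x*y - 2*z

1. The degree is 2 — a hyperbolic paraboloid; a quadric.
2. Reading off the gridlines: the visible x-axis segment lies entirely on the surface; the visible y-axis segment lies entirely on the surface.
3. Assembling these constraints gives the stated polynomial.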